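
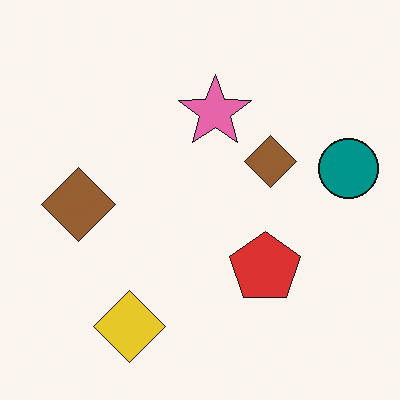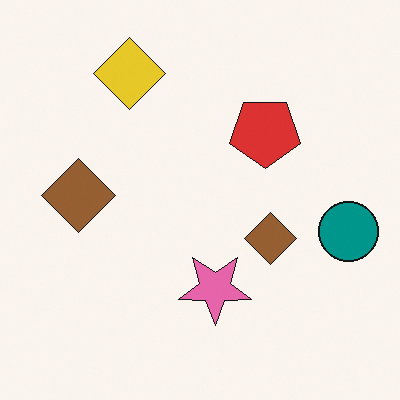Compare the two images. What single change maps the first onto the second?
This is the original image flipped vertically (top ↔ bottom).

The yellow diamond is in the bottom-left of the first image and the top-left of the second — shapes on opposite sides of the horizontal midline have swapped in a mirror flip.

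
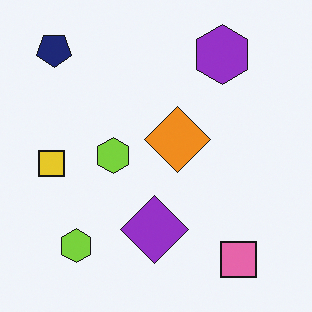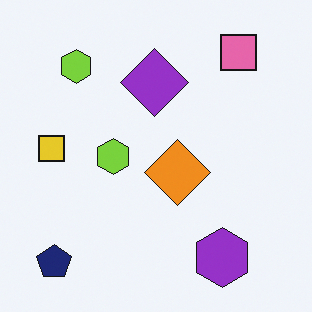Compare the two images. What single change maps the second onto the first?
The transformation is: flipped vertically (top ↔ bottom).

The navy pentagon is in the bottom-left of the second image and the top-left of the first — shapes on opposite sides of the horizontal midline have swapped in a mirror flip.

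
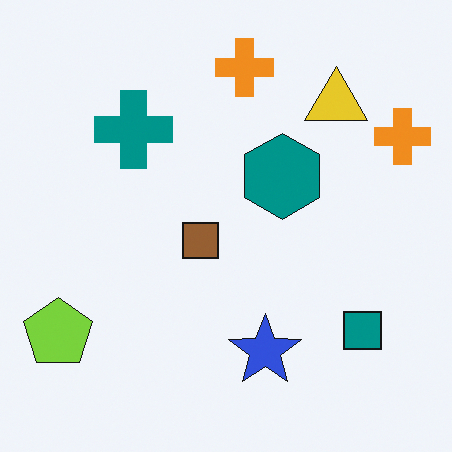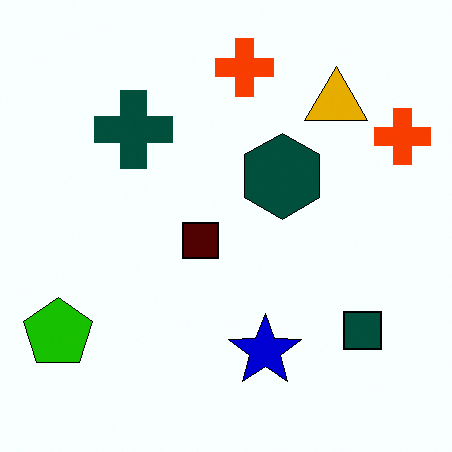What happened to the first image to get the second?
The image was given much higher contrast.

Tones are pushed away from mid-grey across the whole image — a global contrast change.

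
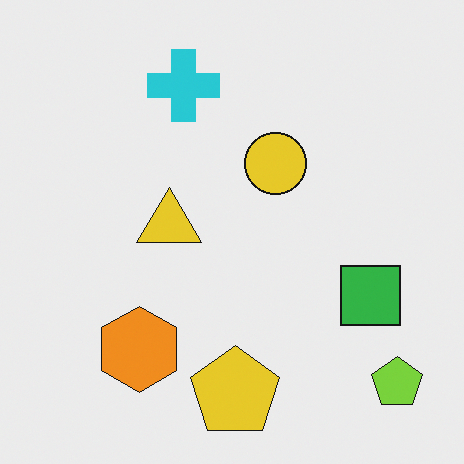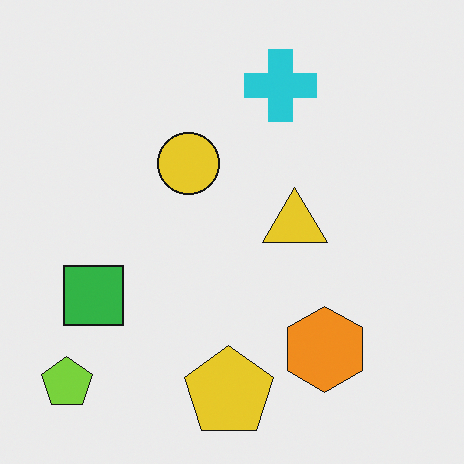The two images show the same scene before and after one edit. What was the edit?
This is the original image flipped horizontally (left ↔ right).

The lime pentagon is in the bottom-right of the first image and the bottom-left of the second — shapes on opposite sides of the vertical midline have swapped in a mirror flip.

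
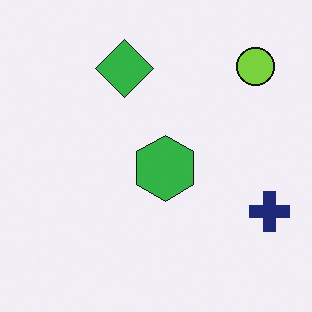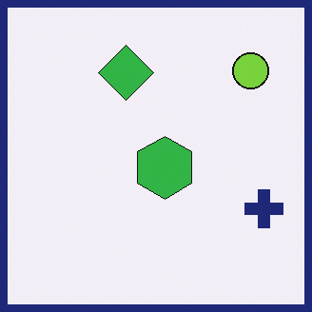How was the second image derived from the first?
The transformation is: framed with a navy border.

A solid navy frame runs around the edge of the second image, with the content slightly shrunk inside it.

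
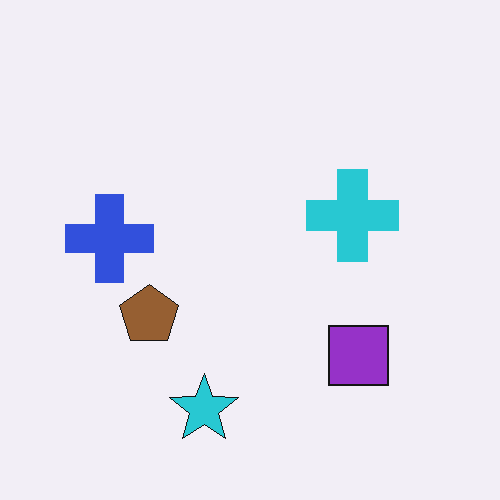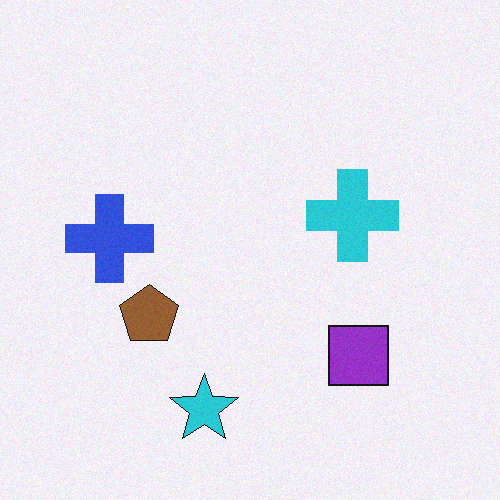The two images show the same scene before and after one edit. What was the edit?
The transformation is: degraded with subtle gaussian noise.

Random speckle covers the whole image, including the flat background.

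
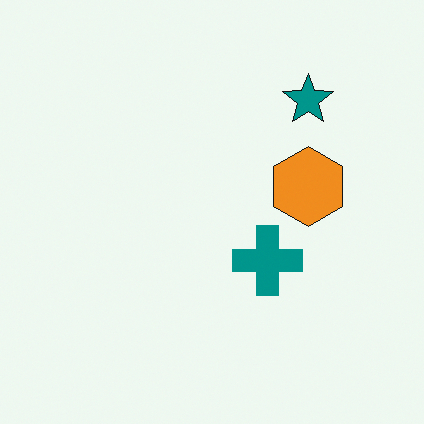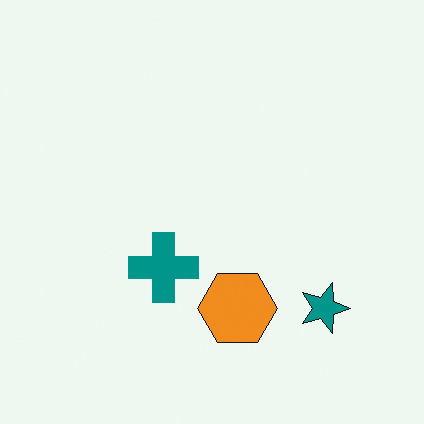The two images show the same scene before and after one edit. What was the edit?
The transformation is: rotated 90° clockwise.

The teal star sits in the top-right of the first image and the bottom-right of the second — consistent with a whole-image 90° clockwise rotation.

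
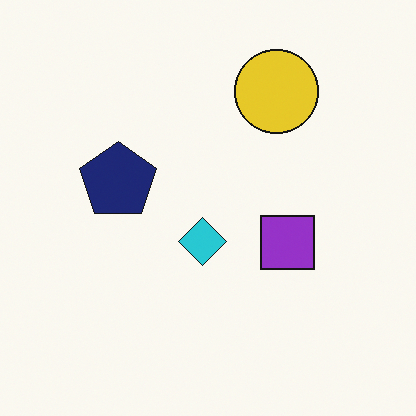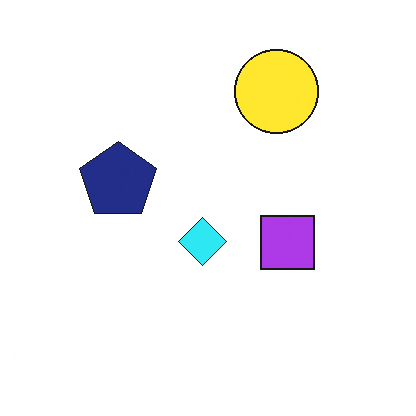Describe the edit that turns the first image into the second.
The second image is the first slightly brightened.

Every pixel — background and shapes alike — is uniformly brightened.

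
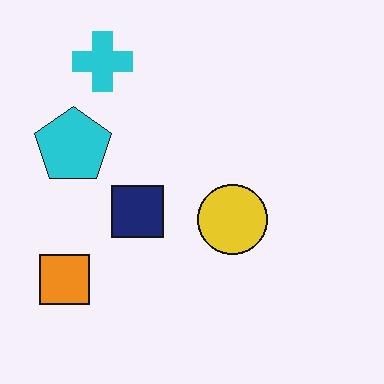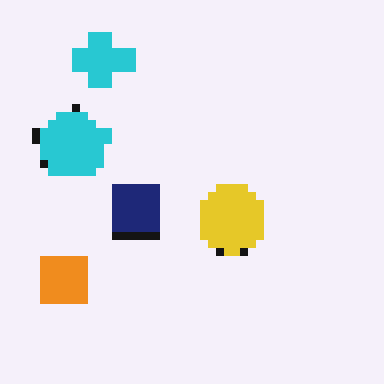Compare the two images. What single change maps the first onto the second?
The second image is the first moderately pixelated.

Shapes are reduced to large square blocks; fine edges and outlines are lost — a downscale-then-upscale (mosaic) effect.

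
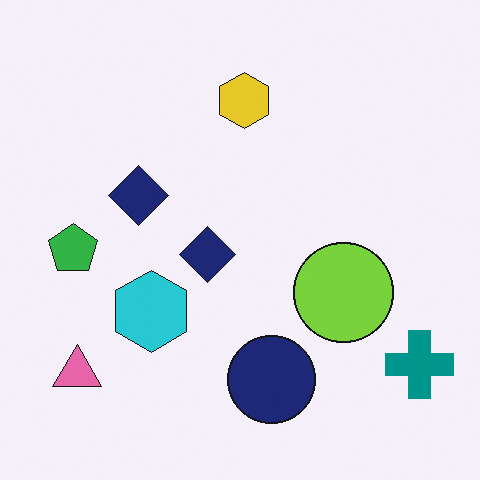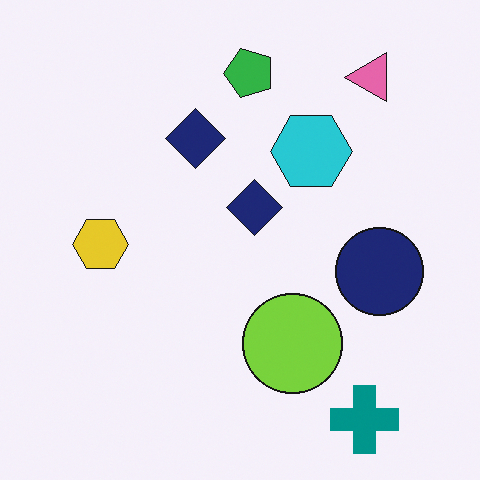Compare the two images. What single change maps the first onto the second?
The transformation is: transposed (reflected across the top-left ↔ bottom-right diagonal).

Shapes have swapped their row and column positions — what was in the top-right is now in the bottom-left — a diagonal reflection.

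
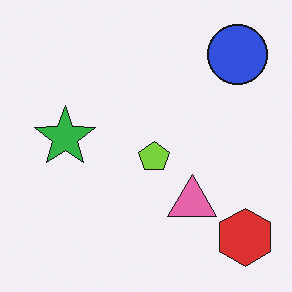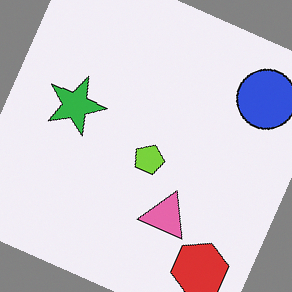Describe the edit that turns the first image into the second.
The transformation is: rotated clockwise by a clearly visible amount.

Every shape is tilted by the same angle and the image corners show triangular fill wedges — a whole-image rotation by a non-right angle.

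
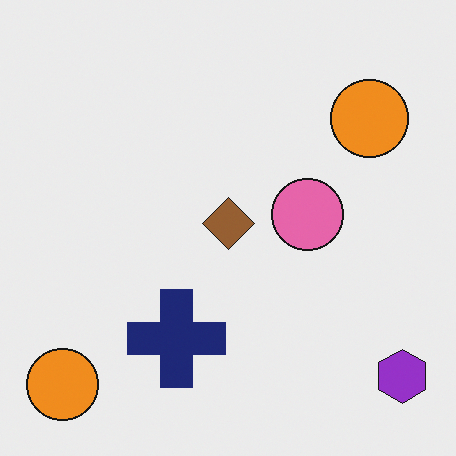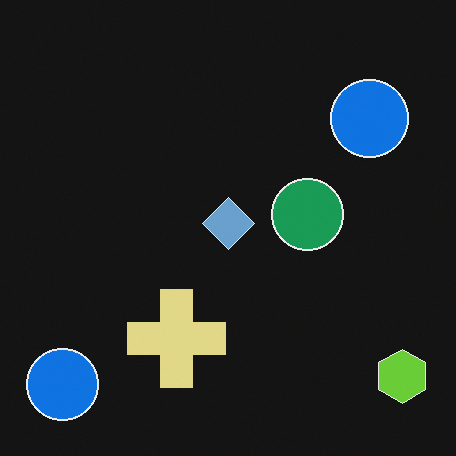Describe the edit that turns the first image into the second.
The image was color-inverted (negative).

The light background has become dark and every shape's color is its complement — a photographic negative.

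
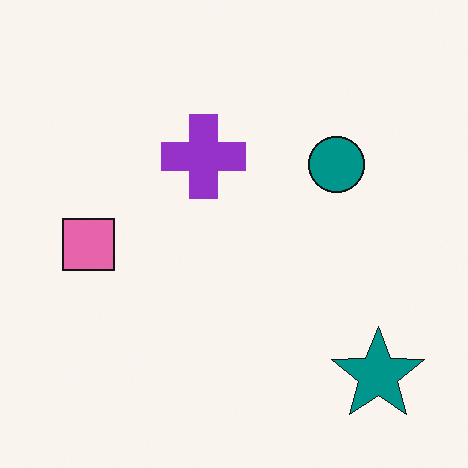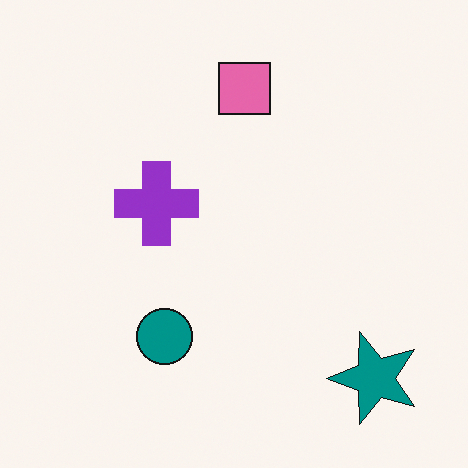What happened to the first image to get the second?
It was transposed (reflected across the top-left ↔ bottom-right diagonal).

Shapes have swapped their row and column positions — what was in the top-right is now in the bottom-left — a diagonal reflection.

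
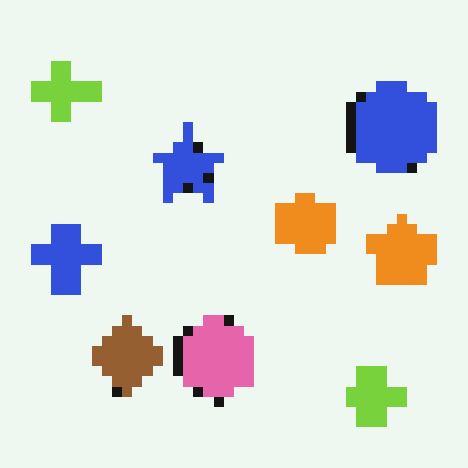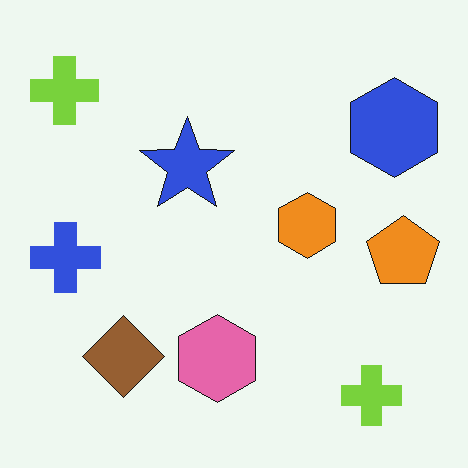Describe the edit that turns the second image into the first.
This is the original image coarsely pixelated.

Shapes are reduced to large square blocks; fine edges and outlines are lost — a downscale-then-upscale (mosaic) effect.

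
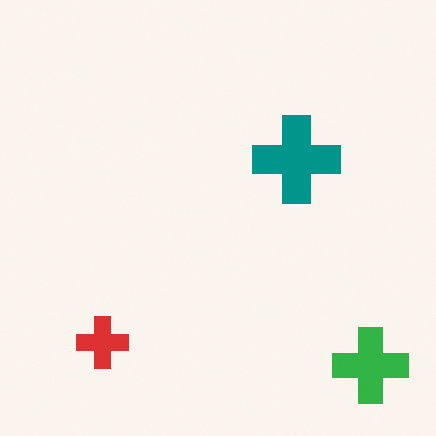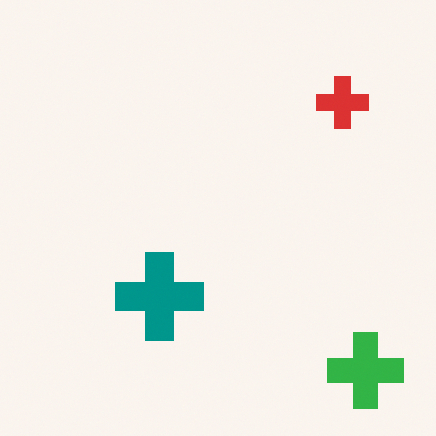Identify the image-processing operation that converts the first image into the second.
The image was transposed (reflected across the top-left ↔ bottom-right diagonal).

Shapes have swapped their row and column positions — what was in the top-right is now in the bottom-left — a diagonal reflection.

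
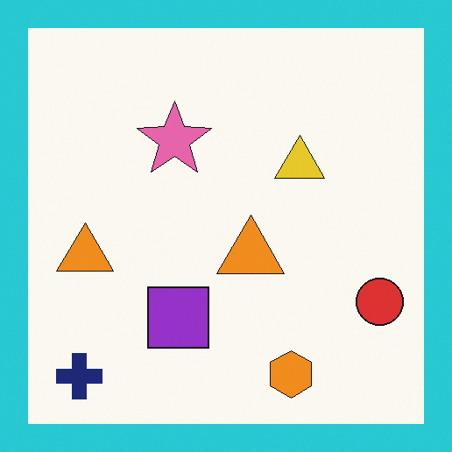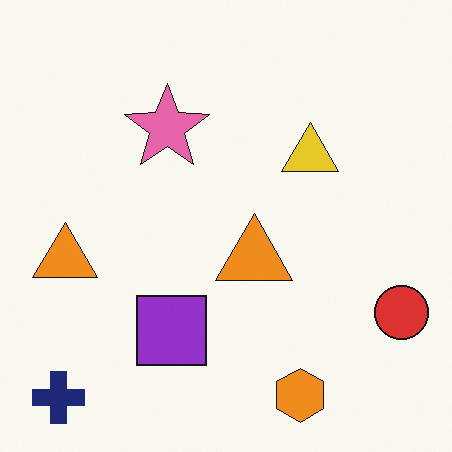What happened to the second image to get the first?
The transformation is: framed with a cyan border.

A solid cyan frame runs around the edge of the first image, with the content slightly shrunk inside it.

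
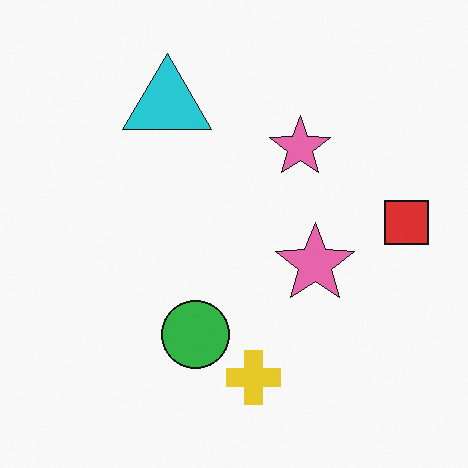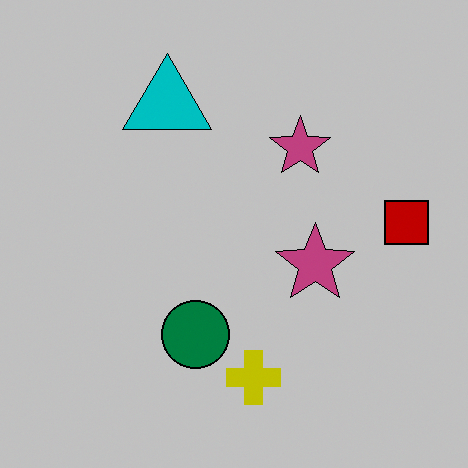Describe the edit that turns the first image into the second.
It was heavily posterized to just a handful of flat colors.

Each flat color has snapped to a coarser quantized level — most visibly, the near-white background has dropped to a flat grey.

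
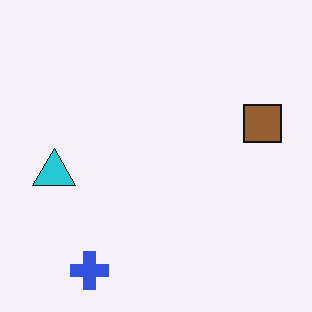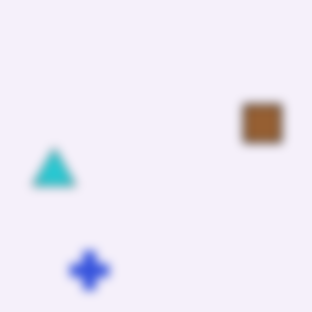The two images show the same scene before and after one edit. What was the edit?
The transformation is: strongly gaussian-blurred.

Shape edges and outlines are uniformly softened across the whole image.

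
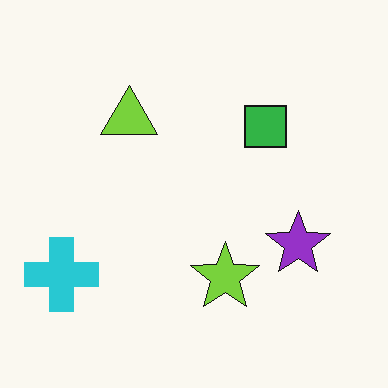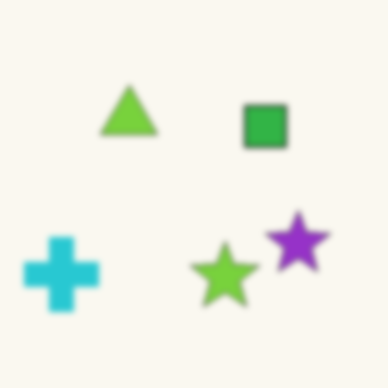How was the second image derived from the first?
The image was moderately blurred.

Shape edges and outlines are uniformly softened across the whole image.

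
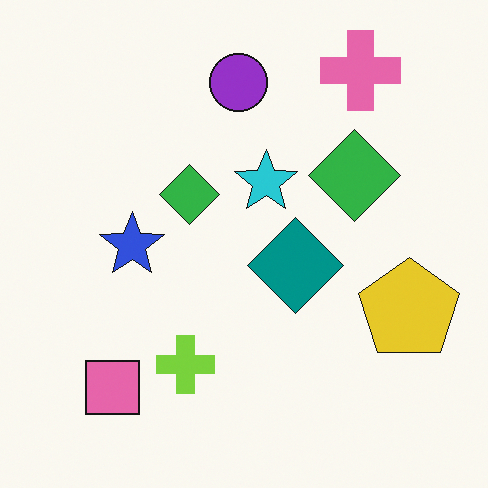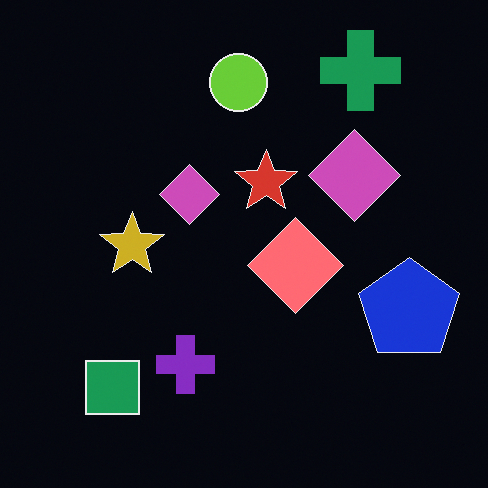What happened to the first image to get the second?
The second image is the first color-inverted (negative).

The light background has become dark and every shape's color is its complement — a photographic negative.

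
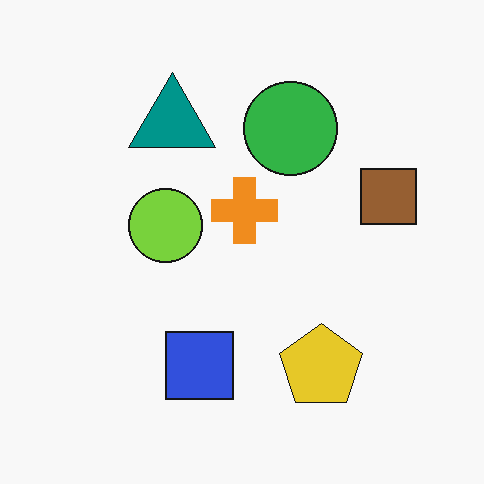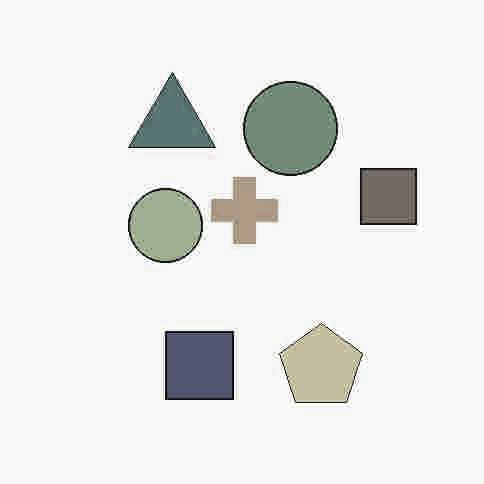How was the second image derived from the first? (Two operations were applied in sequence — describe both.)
It was degraded with heavy JPEG compression, then made much more muted (saturation change).

Blocky 8×8 compression artifacts appear around shape edges and the flat background shows ringing — characteristic JPEG degradation. All colors are more muted and greyish — a global saturation change.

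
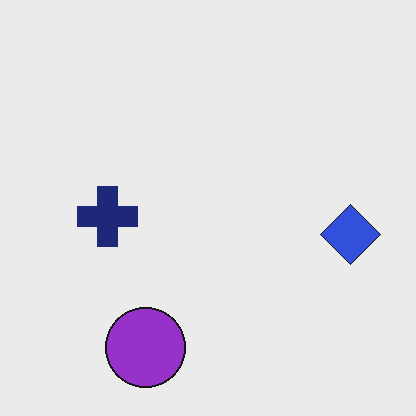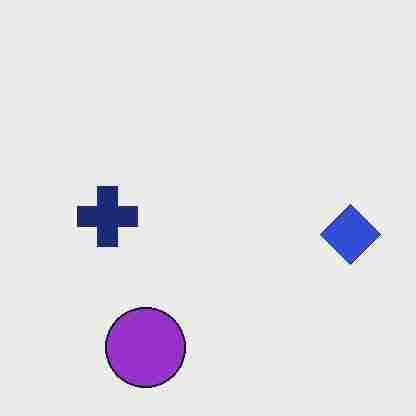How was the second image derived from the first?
It was degraded with heavy JPEG compression.

Blocky 8×8 compression artifacts appear around shape edges and the flat background shows ringing — characteristic JPEG degradation.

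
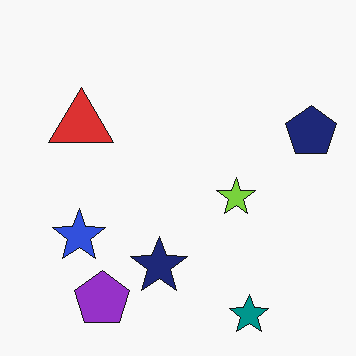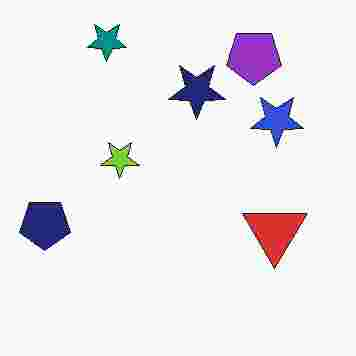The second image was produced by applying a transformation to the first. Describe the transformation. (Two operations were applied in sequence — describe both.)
It was rotated 180°, then heavily JPEG-compressed with obvious blocking artifacts.

The teal star sits in the bottom-right of the first image and the top-left of the second — consistent with a whole-image 180° rotation. Blocky 8×8 compression artifacts appear around shape edges and the flat background shows ringing — characteristic JPEG degradation.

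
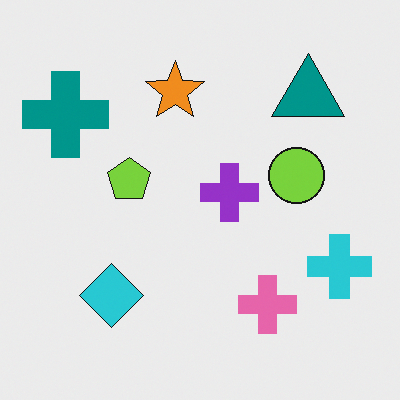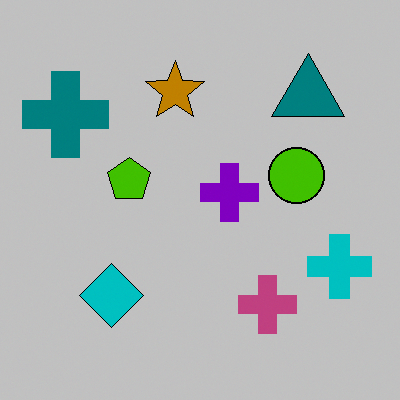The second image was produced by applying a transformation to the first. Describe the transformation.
The transformation is: heavily posterized to just a handful of flat colors.

Each flat color has snapped to a coarser quantized level — most visibly, the near-white background has dropped to a flat grey.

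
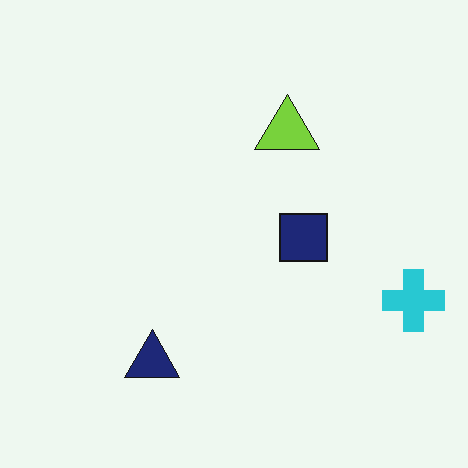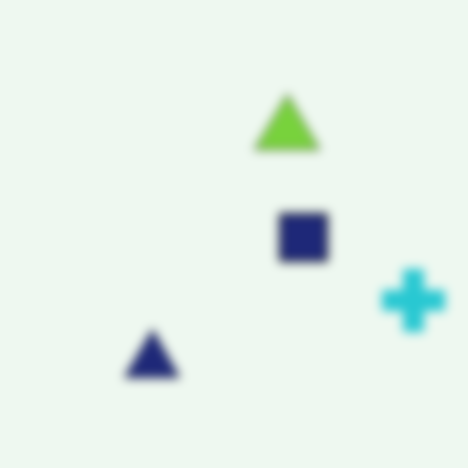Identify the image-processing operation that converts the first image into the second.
This is the original image strongly gaussian-blurred.

Shape edges and outlines are uniformly softened across the whole image.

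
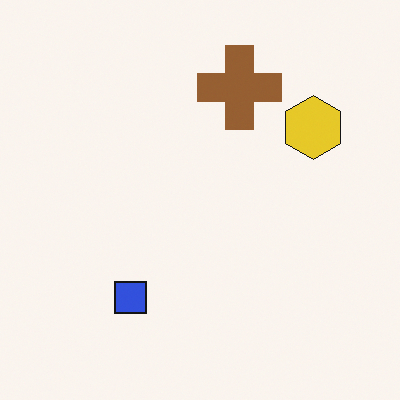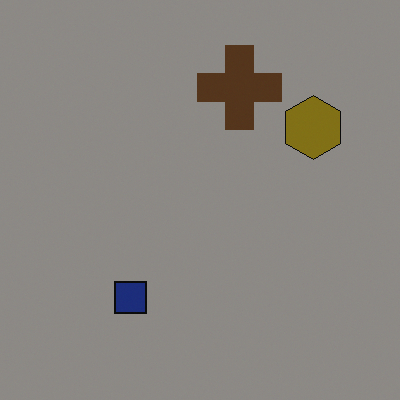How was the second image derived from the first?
The second image is the first substantially darkened.

Every pixel — background and shapes alike — is uniformly darkened.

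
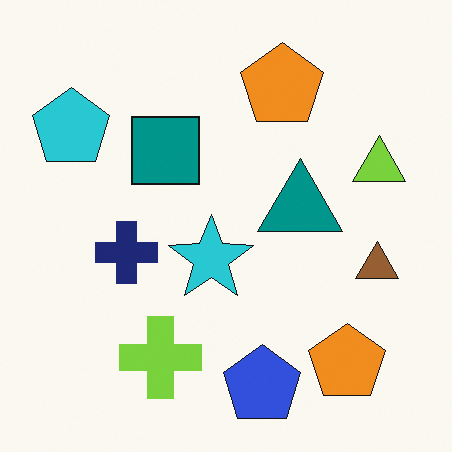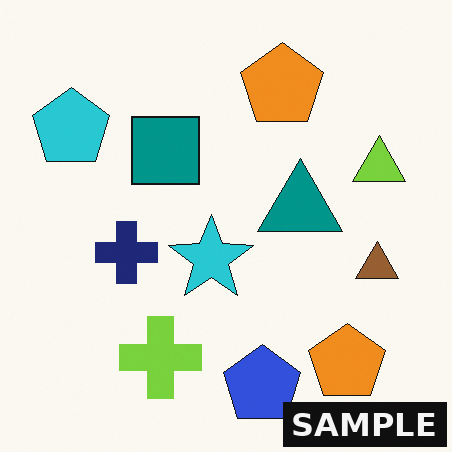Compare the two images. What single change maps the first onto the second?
The second image is the first watermarked with the text "SAMPLE" in the lower-right corner.

A dark label reading "SAMPLE" appears in the lower-right corner.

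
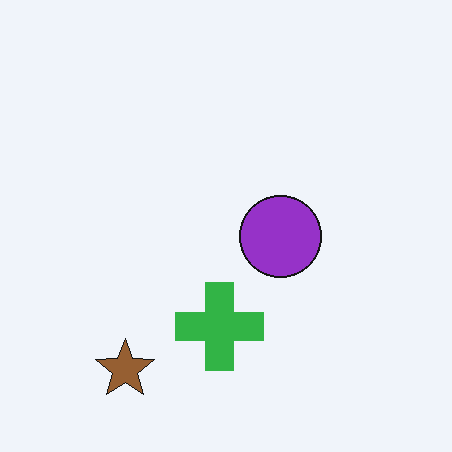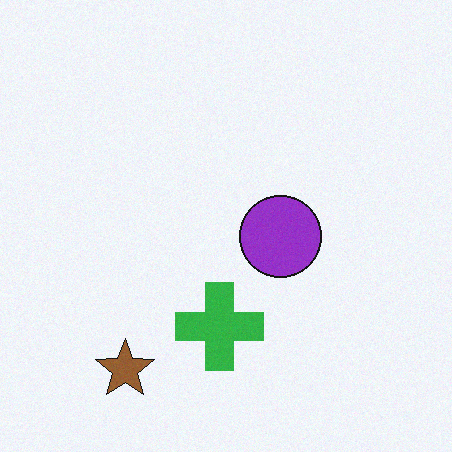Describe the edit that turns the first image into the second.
The transformation is: degraded with light additive noise.

Random speckle covers the whole image, including the flat background.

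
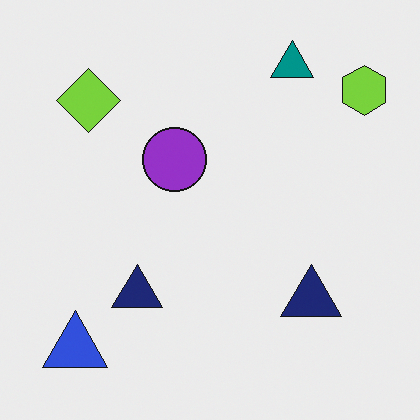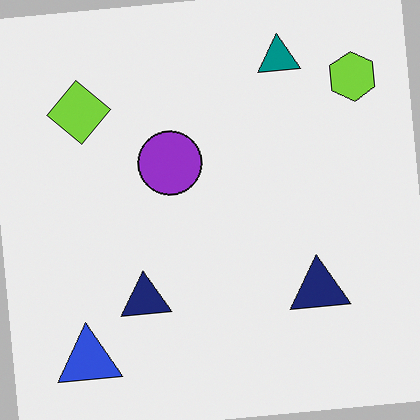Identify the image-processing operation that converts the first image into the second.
The second image is the first rotated counter-clockwise by a slight angle.

Every shape is tilted by the same angle and the image corners show triangular fill wedges — a whole-image rotation by a non-right angle.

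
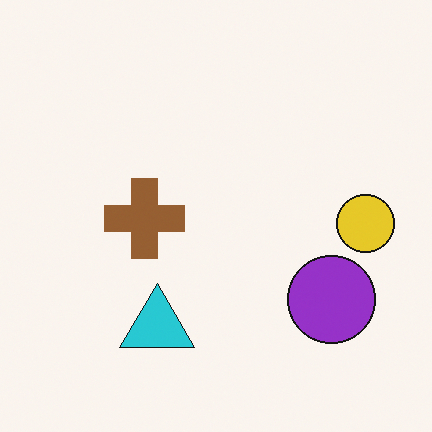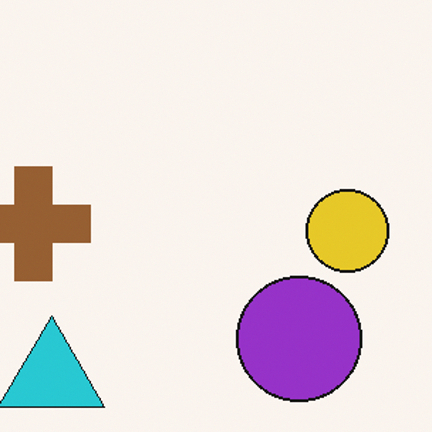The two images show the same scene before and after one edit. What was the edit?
This is the original image cropped to a modestly smaller region and rescaled.

The visible shapes are larger and the field of view is narrower; shapes near the original edges may be partly or wholly outside the frame — a crop-and-rescale.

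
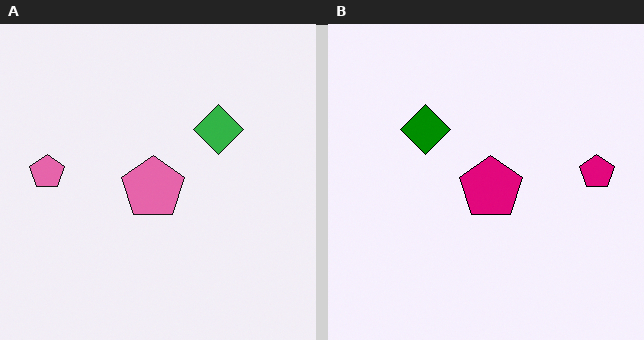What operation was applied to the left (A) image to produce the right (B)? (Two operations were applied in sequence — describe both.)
The right (B) image is the left (A) flipped horizontally (left ↔ right), then given much higher contrast.

The green diamond is in the top-right of the left (A) image and the top-left of the right (B) — shapes on opposite sides of the vertical midline have swapped in a mirror flip. Tones are pushed away from mid-grey across the whole image — a global contrast change.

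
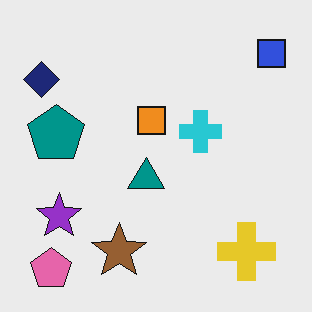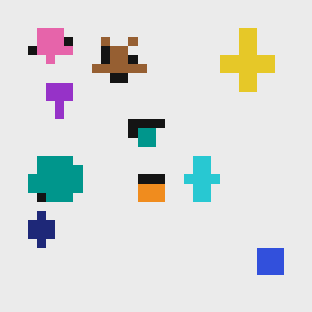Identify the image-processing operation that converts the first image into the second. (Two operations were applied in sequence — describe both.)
This is the original image flipped vertically (top ↔ bottom), then heavily pixelated into large blocks.

The pink pentagon is in the bottom-left of the first image and the top-left of the second — shapes on opposite sides of the horizontal midline have swapped in a mirror flip. Shapes are reduced to large square blocks; fine edges and outlines are lost — a downscale-then-upscale (mosaic) effect.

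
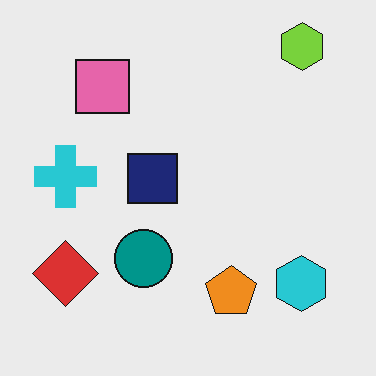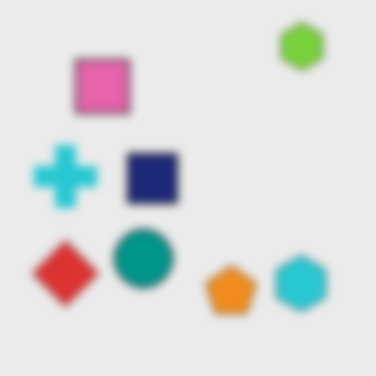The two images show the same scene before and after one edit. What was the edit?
The image was noticeably gaussian-blurred.

Shape edges and outlines are uniformly softened across the whole image.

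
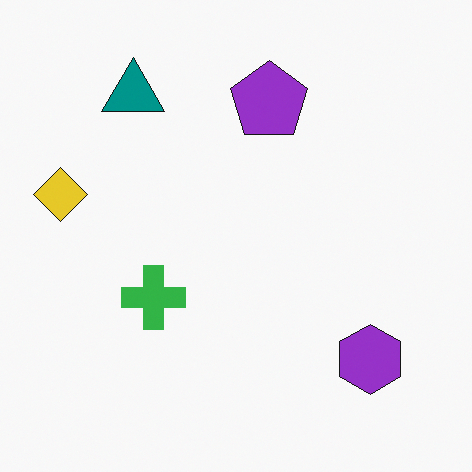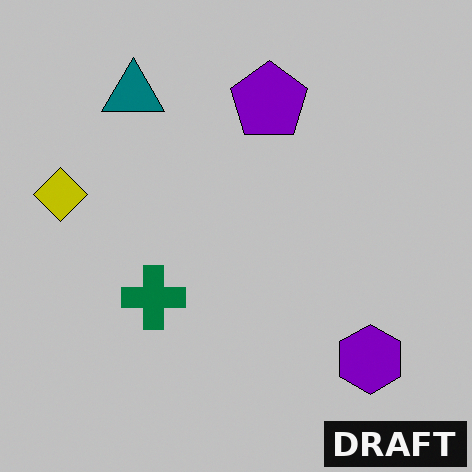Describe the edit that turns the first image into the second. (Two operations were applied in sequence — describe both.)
This is the original image aggressively posterized, then watermarked with the text "DRAFT" in the lower-right corner.

Each flat color has snapped to a coarser quantized level — most visibly, the near-white background has dropped to a flat grey. A dark label reading "DRAFT" appears in the lower-right corner.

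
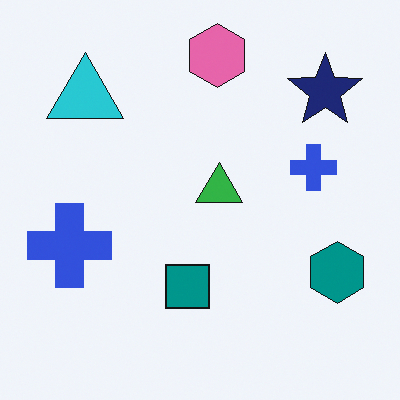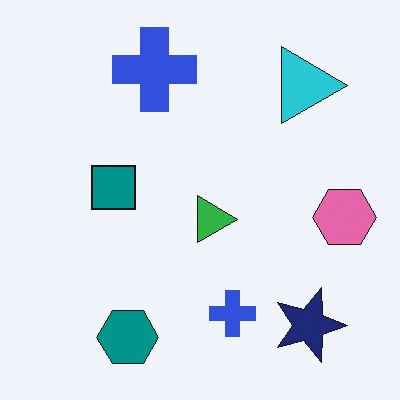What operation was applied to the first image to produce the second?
The image was rotated 90° clockwise.

The navy star sits in the top-right of the first image and the bottom-right of the second — consistent with a whole-image 90° clockwise rotation.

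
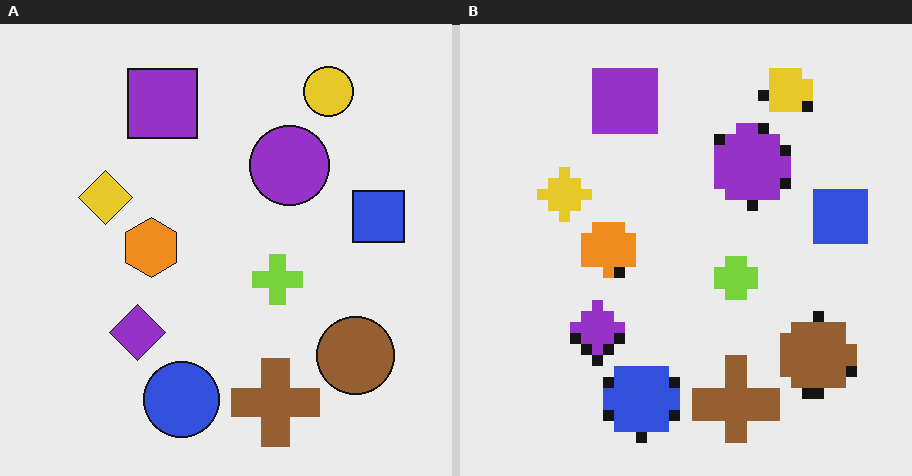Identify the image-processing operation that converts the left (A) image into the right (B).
The right (B) image is the left (A) heavily pixelated into large blocks.

Shapes are reduced to large square blocks; fine edges and outlines are lost — a downscale-then-upscale (mosaic) effect.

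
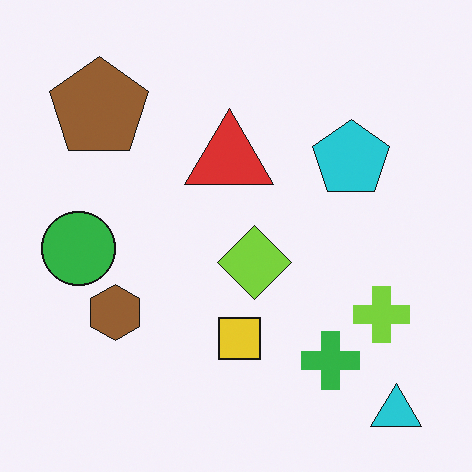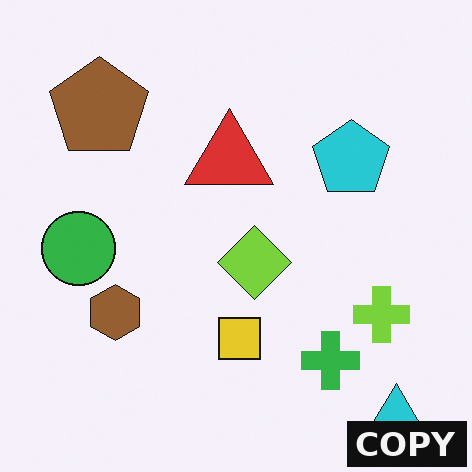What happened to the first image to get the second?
Watermarked with the text "COPY" in the lower-right corner.

A dark label reading "COPY" appears in the lower-right corner.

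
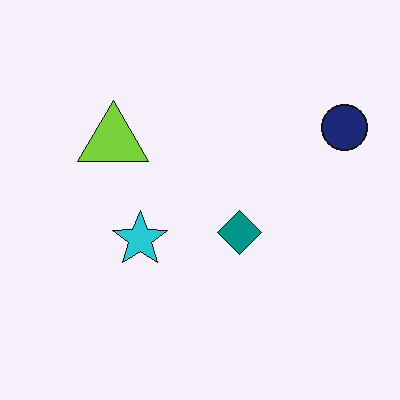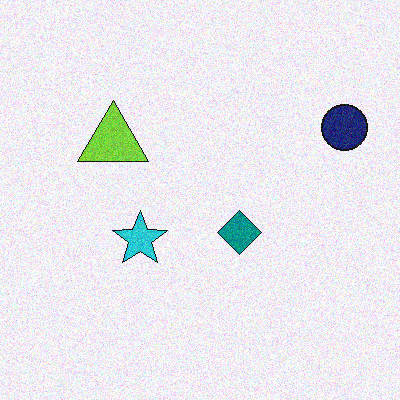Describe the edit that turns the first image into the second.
The image was degraded with visible gaussian noise.

Random speckle covers the whole image, including the flat background.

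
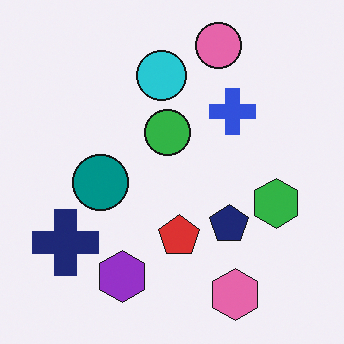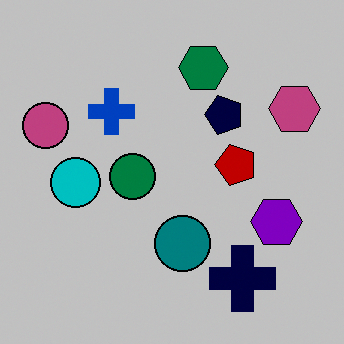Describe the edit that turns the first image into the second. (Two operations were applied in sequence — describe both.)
The second image is the first rotated 90° counter-clockwise, then aggressively posterized.

The pink hexagon sits in the bottom-right of the first image and the top-right of the second — consistent with a whole-image 90° counter-clockwise rotation. Each flat color has snapped to a coarser quantized level — most visibly, the near-white background has dropped to a flat grey.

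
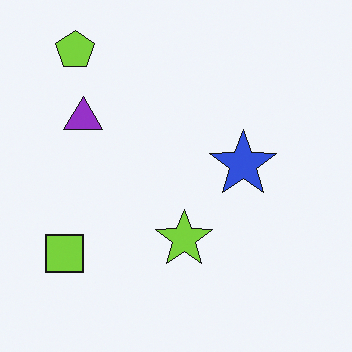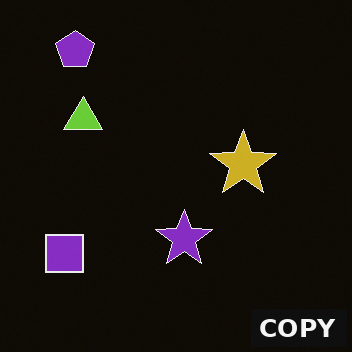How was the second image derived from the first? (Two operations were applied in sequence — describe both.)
The second image is the first color-inverted (negative), then watermarked with the text "COPY" in the lower-right corner.

The light background has become dark and every shape's color is its complement — a photographic negative. A dark label reading "COPY" appears in the lower-right corner.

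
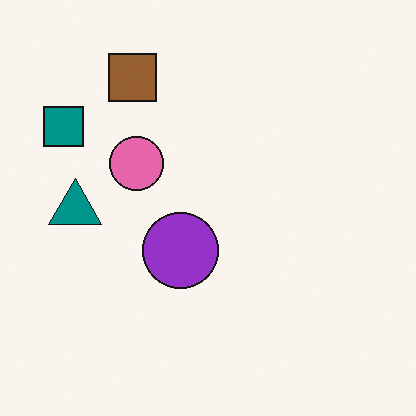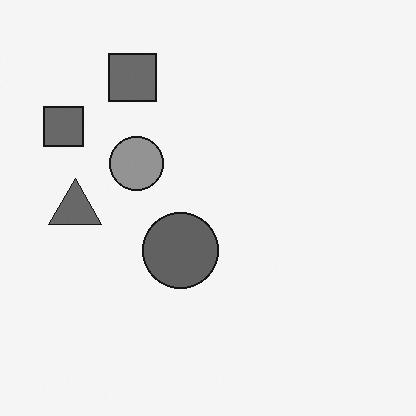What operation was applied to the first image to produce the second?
The transformation is: converted to grayscale.

All color is removed — every shape is now a shade of grey.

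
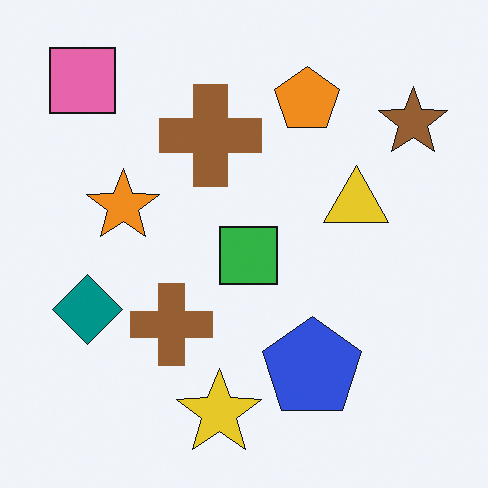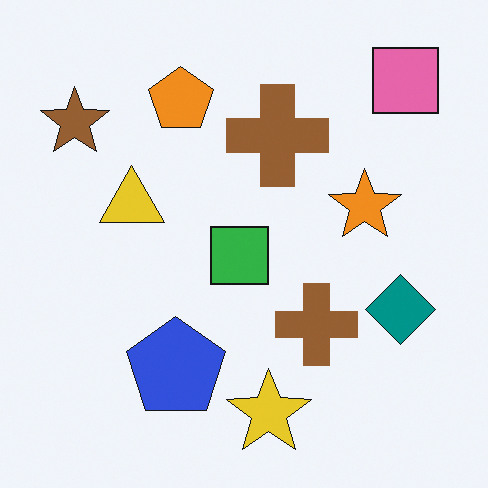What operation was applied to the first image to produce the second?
The image was flipped horizontally (left ↔ right).

The brown star is in the top-right of the first image and the top-left of the second — shapes on opposite sides of the vertical midline have swapped in a mirror flip.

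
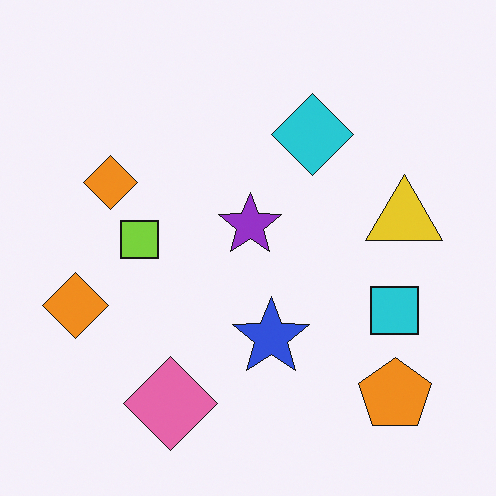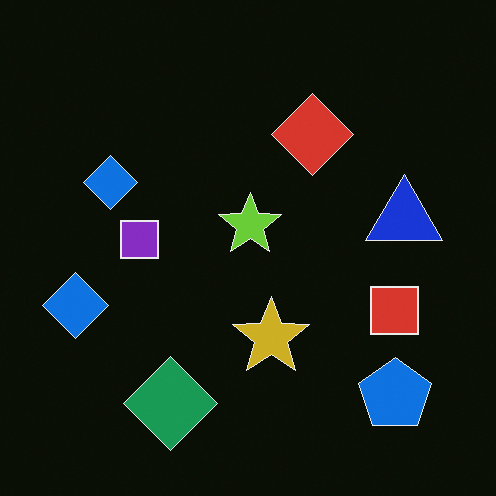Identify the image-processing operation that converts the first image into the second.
It was color-inverted (negative).

The light background has become dark and every shape's color is its complement — a photographic negative.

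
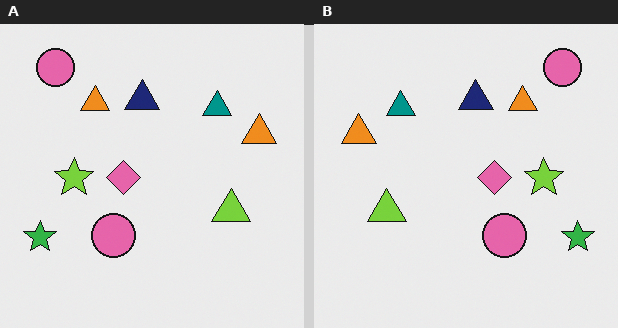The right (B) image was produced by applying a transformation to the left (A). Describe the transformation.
Flipped horizontally (left ↔ right).

The green star is in the bottom-left of the left (A) image and the bottom-right of the right (B) — shapes on opposite sides of the vertical midline have swapped in a mirror flip.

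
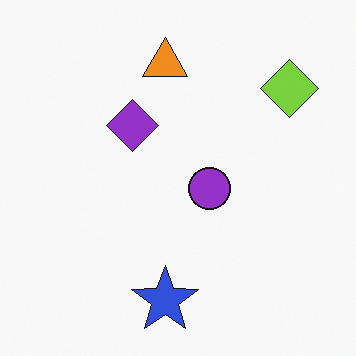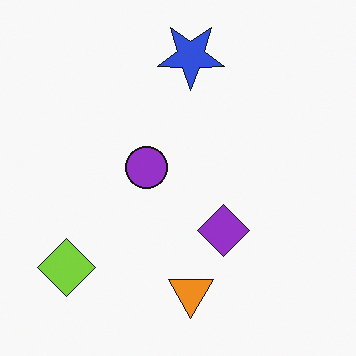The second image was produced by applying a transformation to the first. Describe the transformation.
Rotated 180°.

The lime diamond sits in the top-right of the first image and the bottom-left of the second — consistent with a whole-image 180° rotation.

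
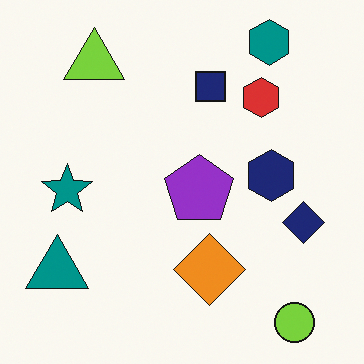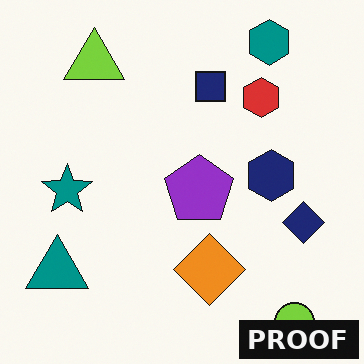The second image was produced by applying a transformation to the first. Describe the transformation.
This is the original image watermarked with the text "PROOF" in the lower-right corner.

A dark label reading "PROOF" appears in the lower-right corner.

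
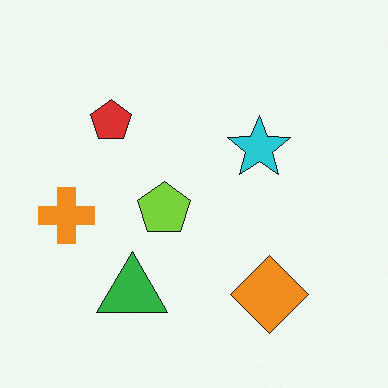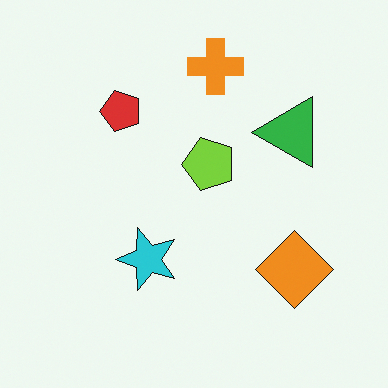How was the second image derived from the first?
It was transposed (reflected across the top-left ↔ bottom-right diagonal).

Shapes have swapped their row and column positions — what was in the top-right is now in the bottom-left — a diagonal reflection.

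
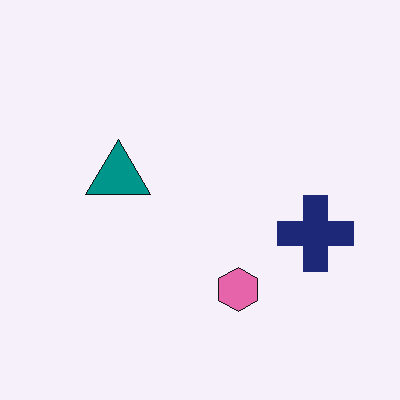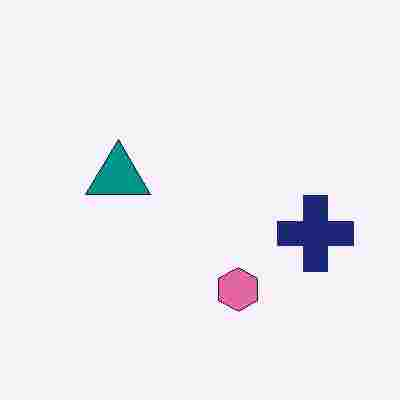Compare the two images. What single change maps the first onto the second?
The transformation is: degraded with heavy JPEG compression.

Blocky 8×8 compression artifacts appear around shape edges and the flat background shows ringing — characteristic JPEG degradation.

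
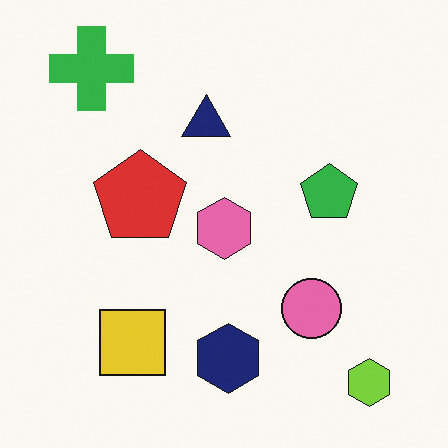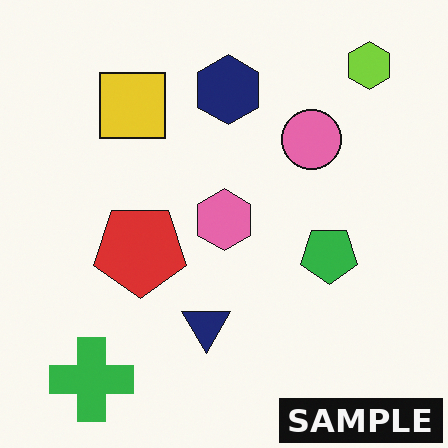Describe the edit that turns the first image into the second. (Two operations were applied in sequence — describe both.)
This is the original image flipped vertically (top ↔ bottom), then watermarked with the text "SAMPLE" in the lower-right corner.

The lime hexagon is in the bottom-right of the first image and the top-right of the second — shapes on opposite sides of the horizontal midline have swapped in a mirror flip. A dark label reading "SAMPLE" appears in the lower-right corner.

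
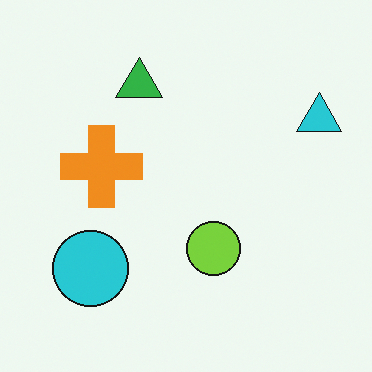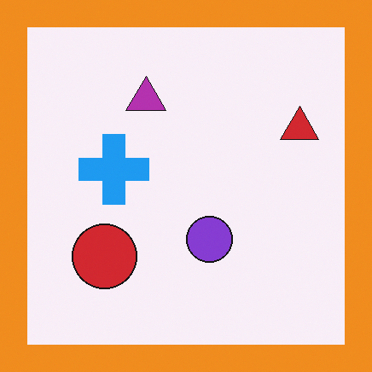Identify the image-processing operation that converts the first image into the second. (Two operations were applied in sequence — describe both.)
It was hue-shifted by a large amount, then framed with a orange border.

Every shape's color has rotated by the same amount around the hue wheel — a uniform hue shift. A solid orange frame runs around the edge of the second image, with the content slightly shrunk inside it.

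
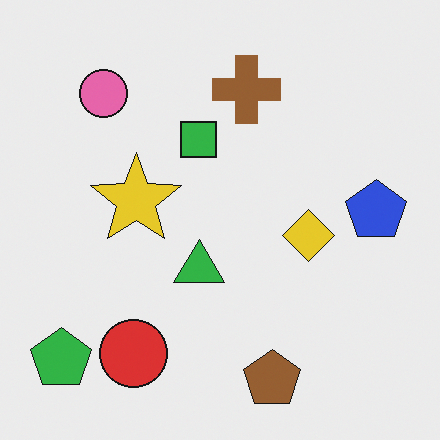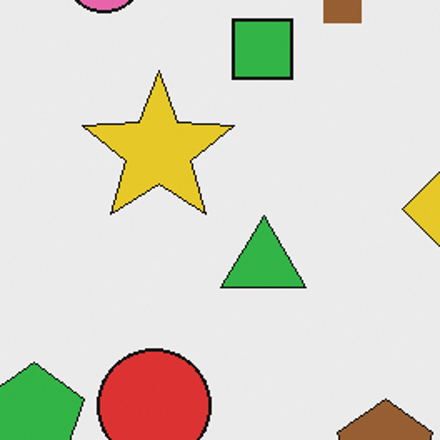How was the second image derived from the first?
The transformation is: cropped tightly and scaled back up.

The visible shapes are larger and the field of view is narrower; shapes near the original edges may be partly or wholly outside the frame — a crop-and-rescale.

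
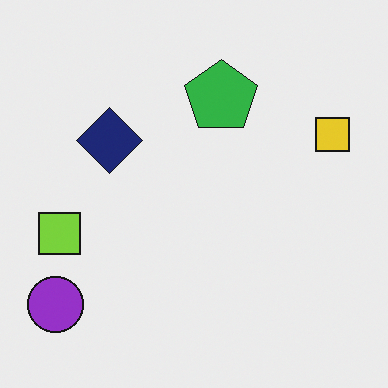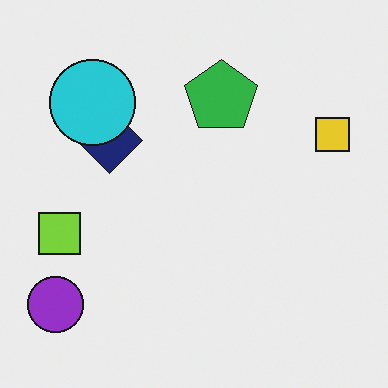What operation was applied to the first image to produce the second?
This is the original image overlaid with an additional cyan circle.

A cyan circle appears in the second image that is absent from the first.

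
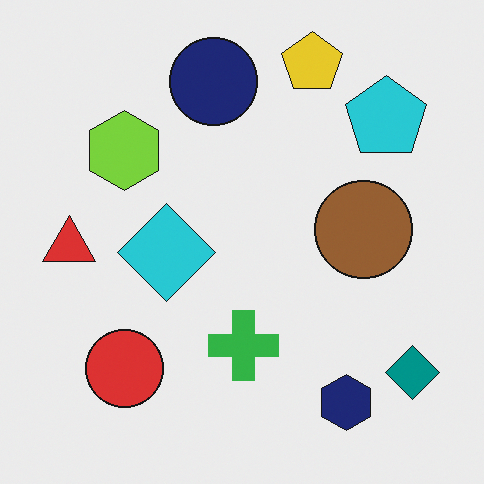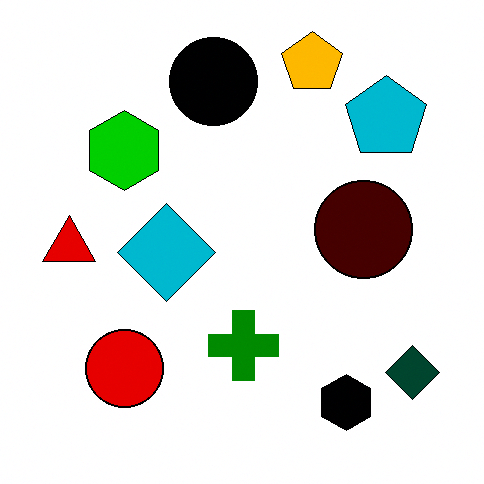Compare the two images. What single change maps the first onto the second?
The image was boosted in contrast.

Tones are pushed away from mid-grey across the whole image — a global contrast change.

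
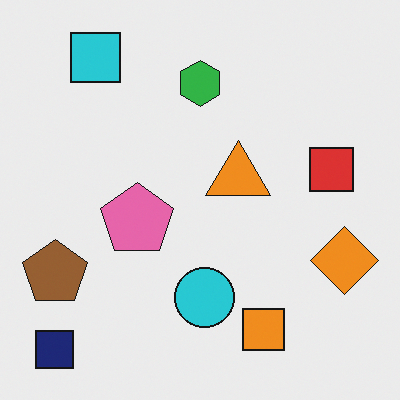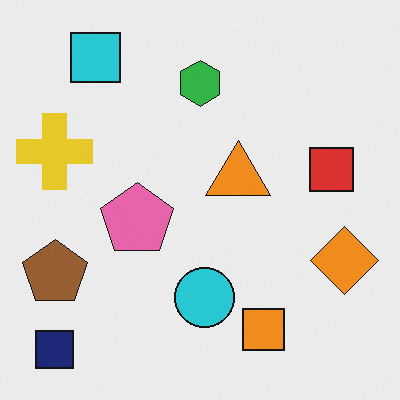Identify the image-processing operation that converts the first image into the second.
The image was overlaid with an additional yellow cross.

A yellow cross appears in the second image that is absent from the first.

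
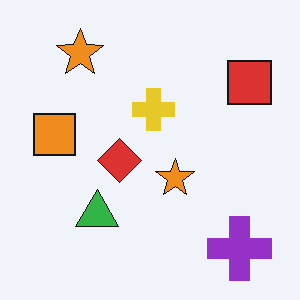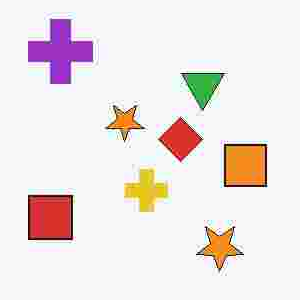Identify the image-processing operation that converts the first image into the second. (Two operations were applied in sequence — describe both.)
The second image is the first heavily JPEG-compressed with obvious blocking artifacts, then rotated 180°.

Blocky 8×8 compression artifacts appear around shape edges and the flat background shows ringing — characteristic JPEG degradation. The purple cross sits in the bottom-right of the first image and the top-left of the second — consistent with a whole-image 180° rotation.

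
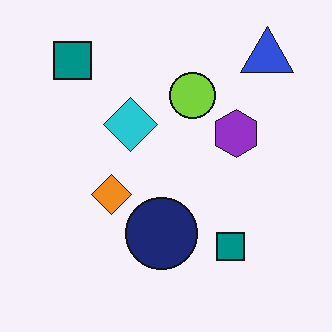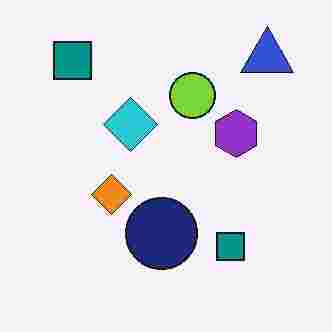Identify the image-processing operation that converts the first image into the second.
The transformation is: heavily JPEG-compressed with obvious blocking artifacts.

Blocky 8×8 compression artifacts appear around shape edges and the flat background shows ringing — characteristic JPEG degradation.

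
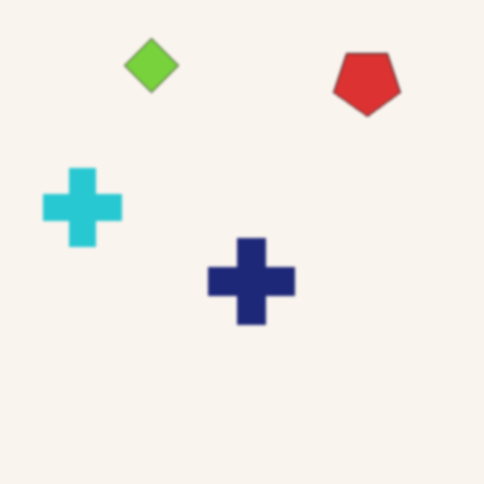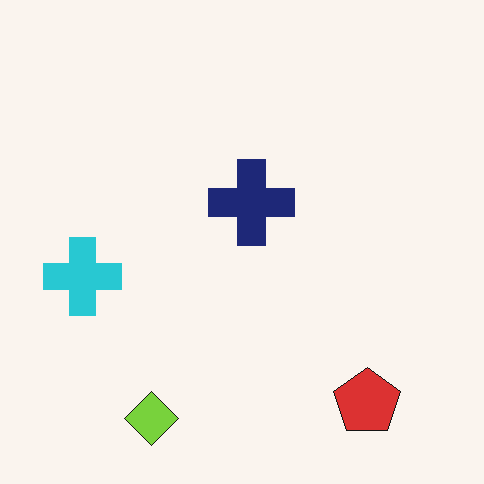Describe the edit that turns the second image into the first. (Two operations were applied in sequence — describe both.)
The image was flipped vertically (top ↔ bottom), then slightly softened.

The lime diamond is in the bottom-left of the second image and the top-left of the first — shapes on opposite sides of the horizontal midline have swapped in a mirror flip. Shape edges and outlines are uniformly softened across the whole image.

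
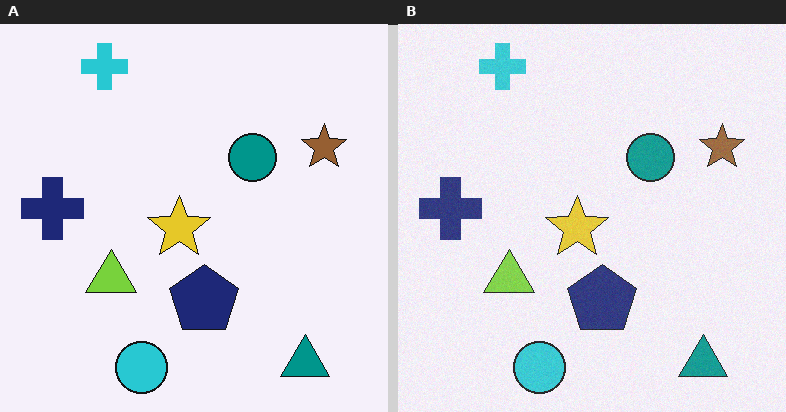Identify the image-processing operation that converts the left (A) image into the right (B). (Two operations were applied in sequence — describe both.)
It was given slightly reduced contrast, then degraded with a light layer of grain.

Tones are pushed toward mid-grey across the whole image — a global contrast change. Random speckle covers the whole image, including the flat background.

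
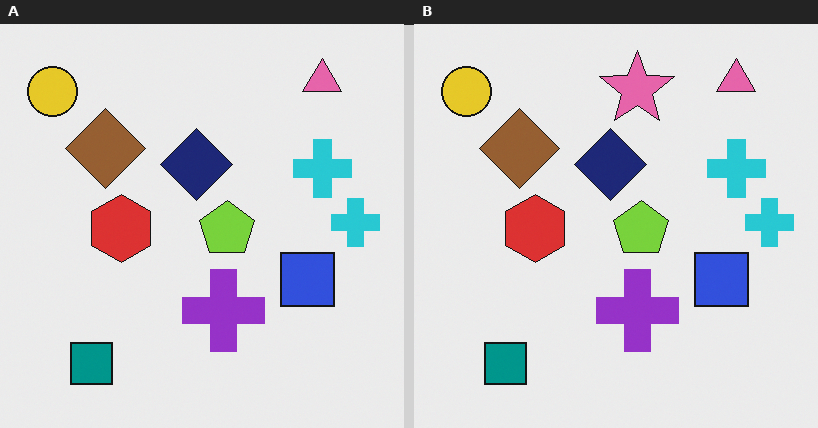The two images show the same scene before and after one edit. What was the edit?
It was overlaid with an additional pink star.

A pink star appears in the right (B) image that is absent from the left (A).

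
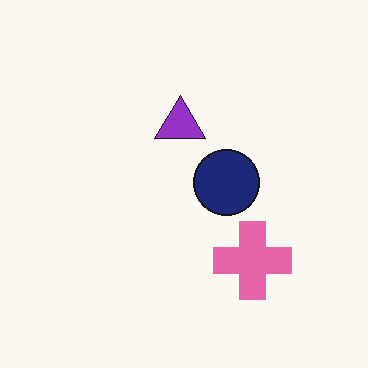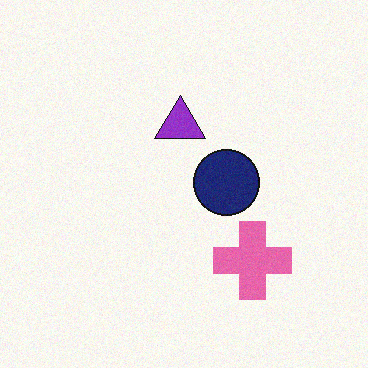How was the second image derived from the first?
This is the original image degraded with subtle gaussian noise.

Random speckle covers the whole image, including the flat background.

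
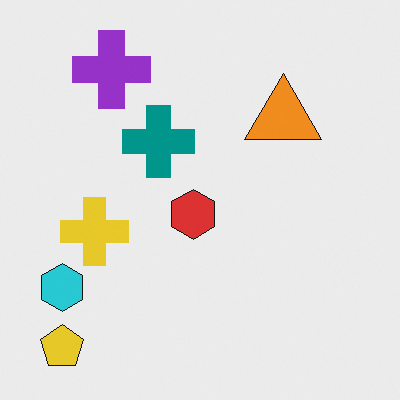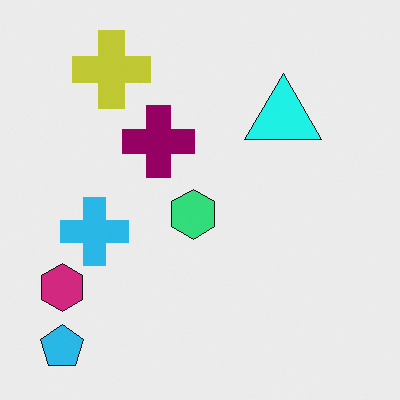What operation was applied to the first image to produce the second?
The transformation is: hue-shifted noticeably.

Every shape's color has rotated by the same amount around the hue wheel — a uniform hue shift.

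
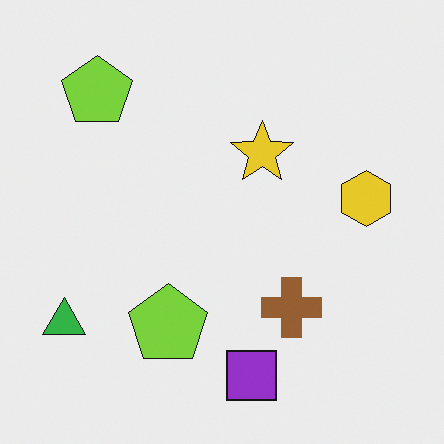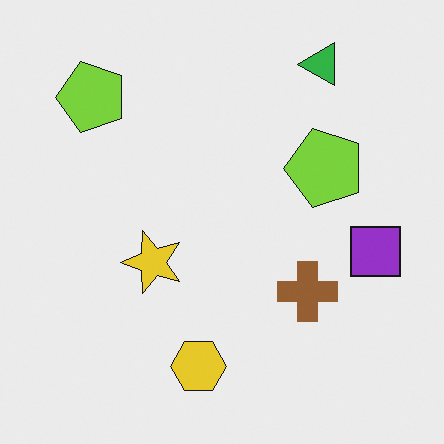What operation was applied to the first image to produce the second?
The transformation is: transposed (reflected across the top-left ↔ bottom-right diagonal).

Shapes have swapped their row and column positions — what was in the top-right is now in the bottom-left — a diagonal reflection.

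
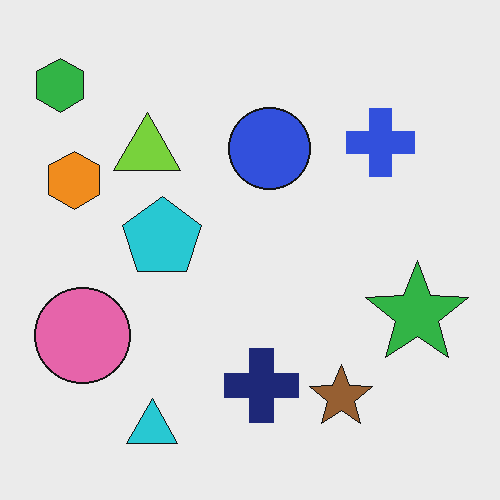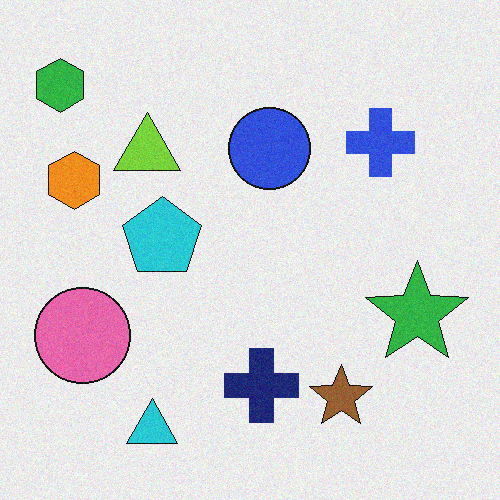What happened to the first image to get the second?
The second image is the first degraded with light additive noise.

Random speckle covers the whole image, including the flat background.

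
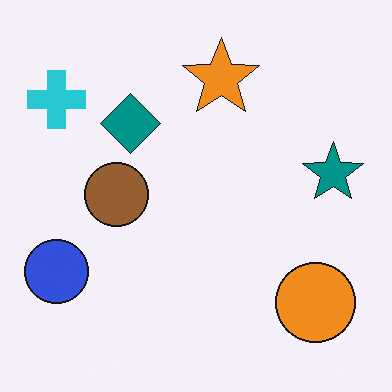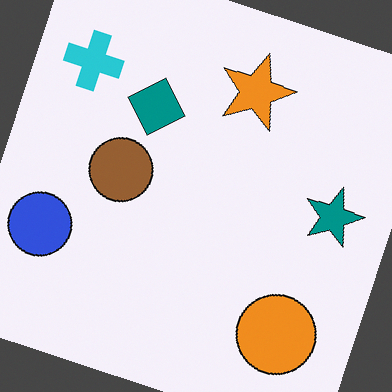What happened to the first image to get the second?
The image was rotated clockwise by a clearly visible amount.

Every shape is tilted by the same angle and the image corners show triangular fill wedges — a whole-image rotation by a non-right angle.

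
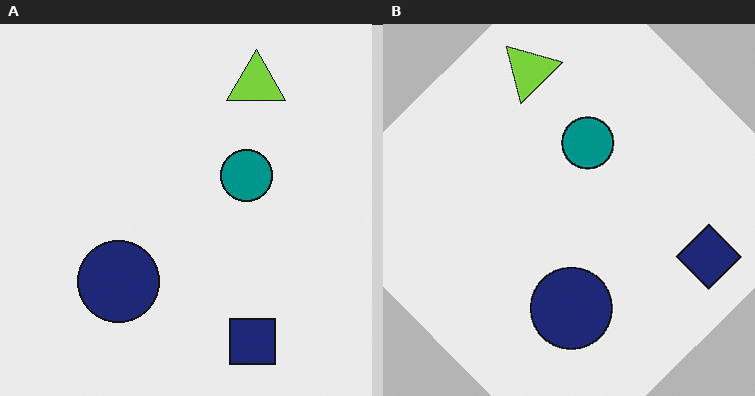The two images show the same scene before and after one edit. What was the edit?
This is the original image rotated counter-clockwise by a large amount — several tens of degrees.

Every shape is tilted by the same angle and the image corners show triangular fill wedges — a whole-image rotation by a non-right angle.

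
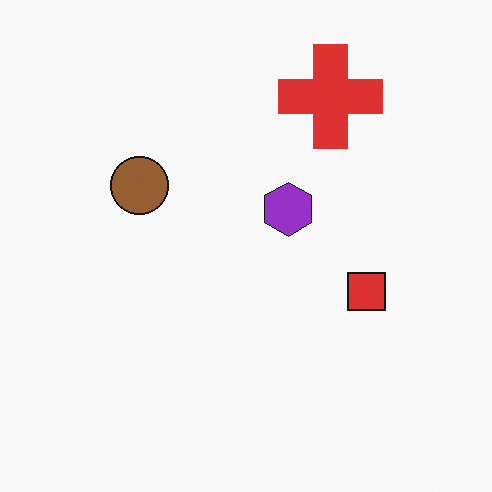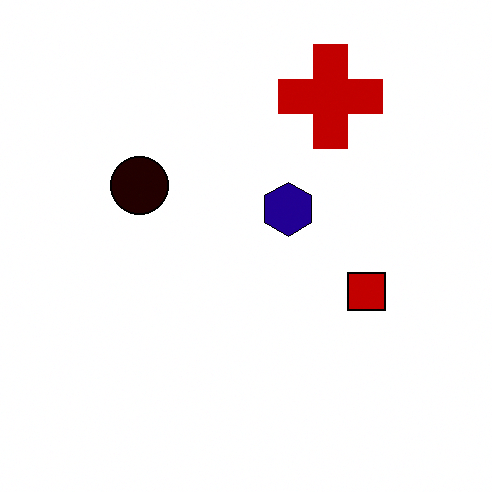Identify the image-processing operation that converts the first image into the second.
This is the original image boosted in contrast.

Tones are pushed away from mid-grey across the whole image — a global contrast change.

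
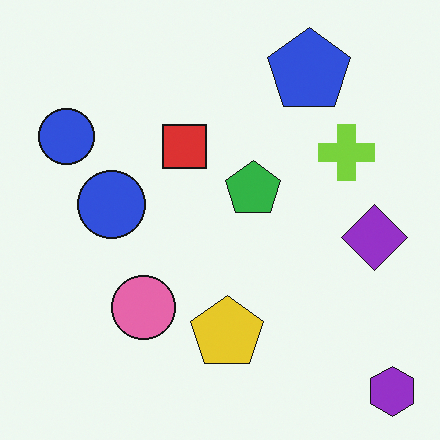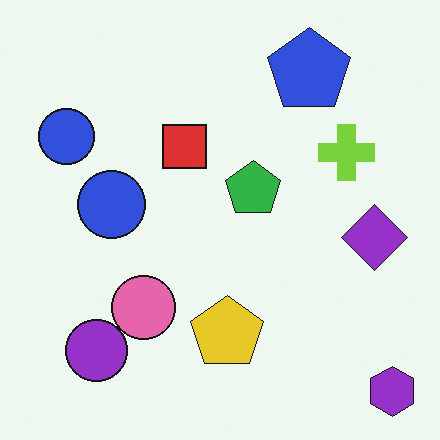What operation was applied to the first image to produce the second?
The transformation is: overlaid with an additional purple circle.

A purple circle appears in the second image that is absent from the first.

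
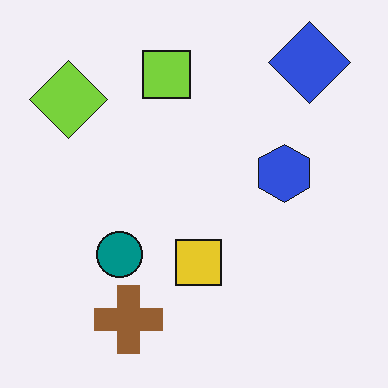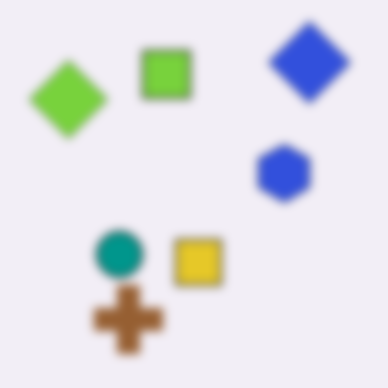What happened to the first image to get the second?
This is the original image noticeably gaussian-blurred.

Shape edges and outlines are uniformly softened across the whole image.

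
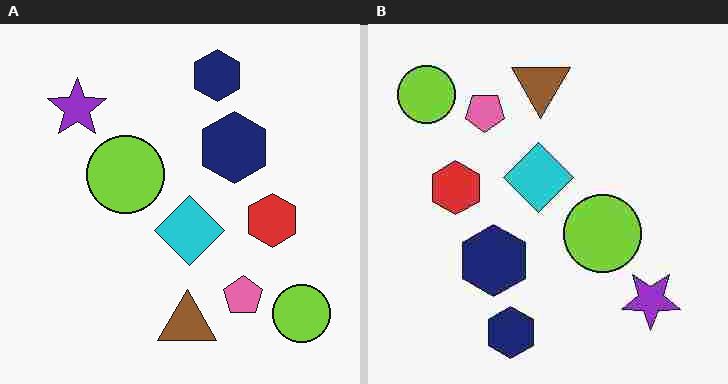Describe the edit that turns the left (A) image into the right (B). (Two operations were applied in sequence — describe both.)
This is the original image rotated 180°, then degraded with heavy JPEG compression.

The purple star sits in the top-left of the left (A) image and the bottom-right of the right (B) — consistent with a whole-image 180° rotation. Blocky 8×8 compression artifacts appear around shape edges and the flat background shows ringing — characteristic JPEG degradation.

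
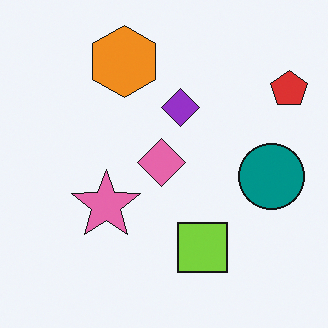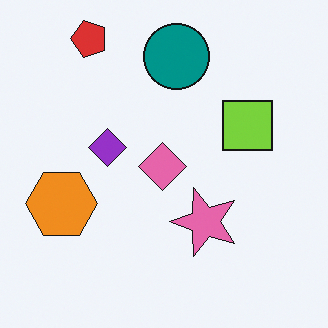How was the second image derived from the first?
This is the original image rotated 90° counter-clockwise.

The red pentagon sits in the top-right of the first image and the top-left of the second — consistent with a whole-image 90° counter-clockwise rotation.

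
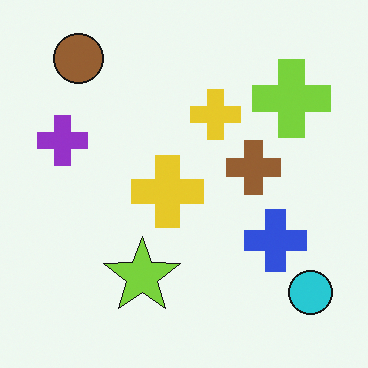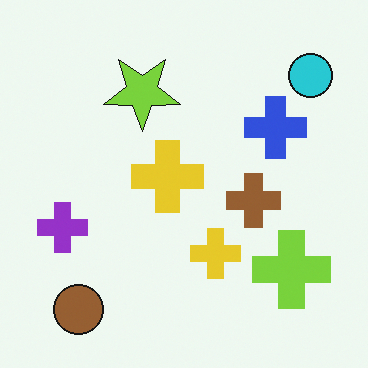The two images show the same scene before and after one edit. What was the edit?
The second image is the first flipped vertically (top ↔ bottom).

The brown circle is in the top-left of the first image and the bottom-left of the second — shapes on opposite sides of the horizontal midline have swapped in a mirror flip.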